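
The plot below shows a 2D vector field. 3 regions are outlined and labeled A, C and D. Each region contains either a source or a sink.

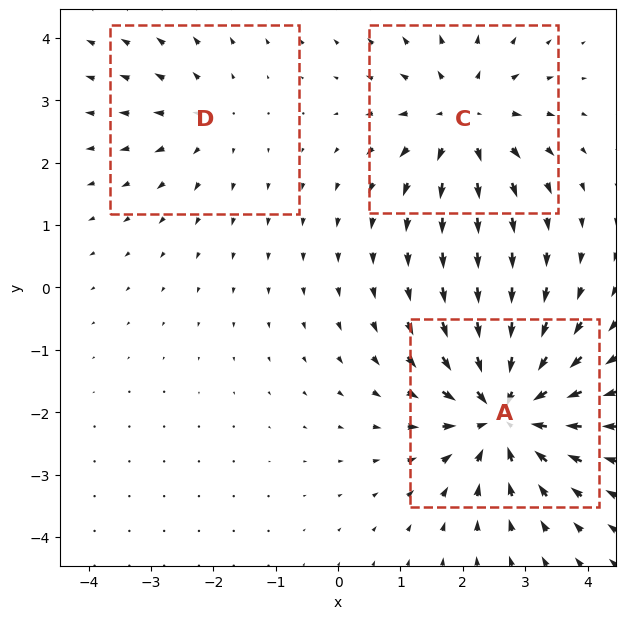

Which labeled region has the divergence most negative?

A

Divergence at each region's feature centre — A: about -5, C: about +4, D: about +2. Region A is most negative.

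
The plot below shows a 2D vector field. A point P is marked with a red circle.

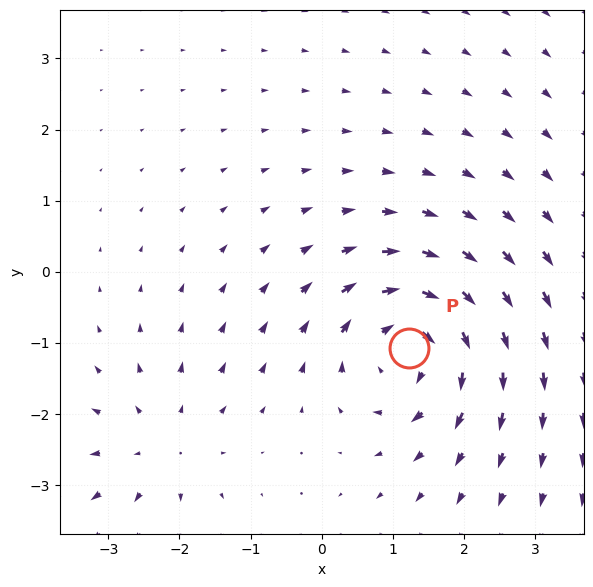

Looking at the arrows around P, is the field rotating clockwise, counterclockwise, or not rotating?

clockwise

Near P at (1.2, -1.1) the arrows circulate clockwise. The curl (z-component) there is about -6; negative curl means clockwise rotation.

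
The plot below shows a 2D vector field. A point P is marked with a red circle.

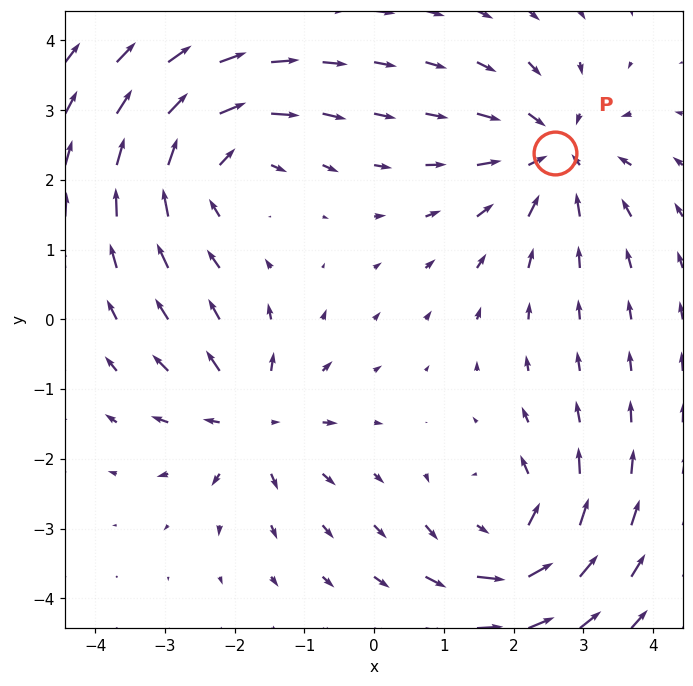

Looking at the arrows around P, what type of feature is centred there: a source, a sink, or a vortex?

At P (2.6, 2.4) the arrows converge inward. Divergence about -4, curl ≈0 — negative divergence with near-zero curl is a sink.

sink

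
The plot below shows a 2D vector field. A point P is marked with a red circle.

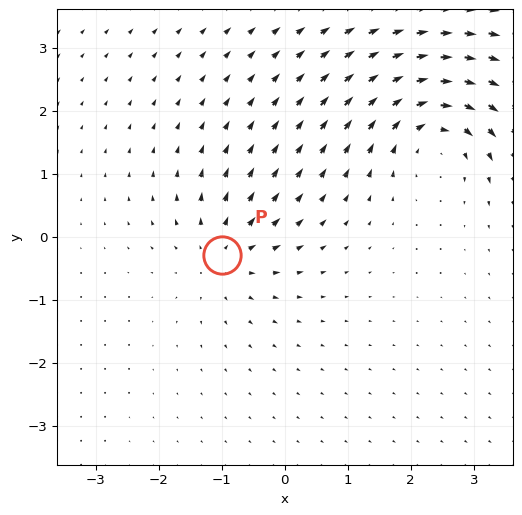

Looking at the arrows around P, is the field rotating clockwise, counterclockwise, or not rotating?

Near P at (-1.0, -0.3) the arrows show no circulation. The curl there is ≈0.

not rotating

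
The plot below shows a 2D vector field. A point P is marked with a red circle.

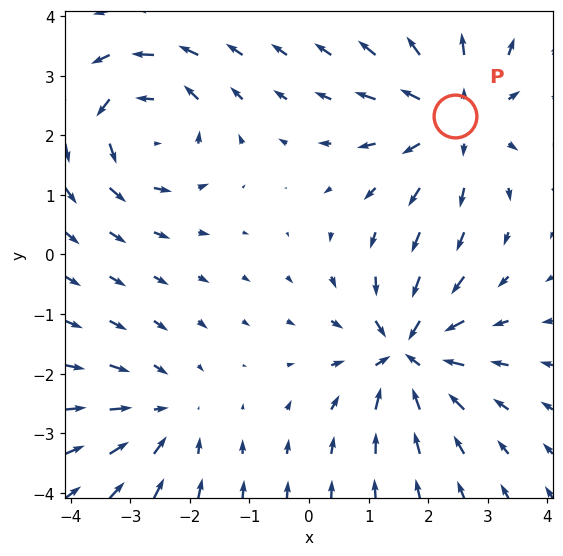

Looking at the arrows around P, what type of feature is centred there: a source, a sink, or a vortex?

At P (2.4, 2.3) the arrows spread outward. Divergence about +4, curl ≈0 — positive divergence with near-zero curl is a source.

source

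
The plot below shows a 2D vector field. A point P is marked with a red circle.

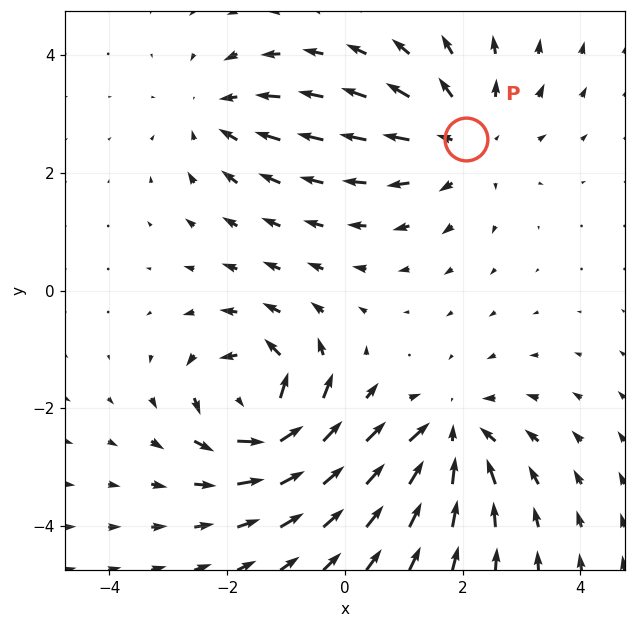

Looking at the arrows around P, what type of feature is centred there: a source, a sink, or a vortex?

source

At P (2.1, 2.6) the arrows spread outward. Divergence about +3, curl ≈0 — positive divergence with near-zero curl is a source.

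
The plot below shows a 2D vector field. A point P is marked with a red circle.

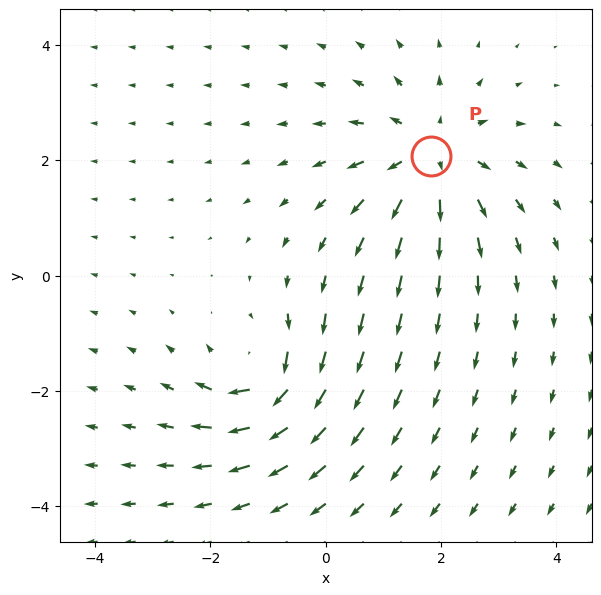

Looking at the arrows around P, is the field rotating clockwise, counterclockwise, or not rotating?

not rotating

Near P at (1.8, 2.1) the arrows show no circulation. The curl there is ≈0.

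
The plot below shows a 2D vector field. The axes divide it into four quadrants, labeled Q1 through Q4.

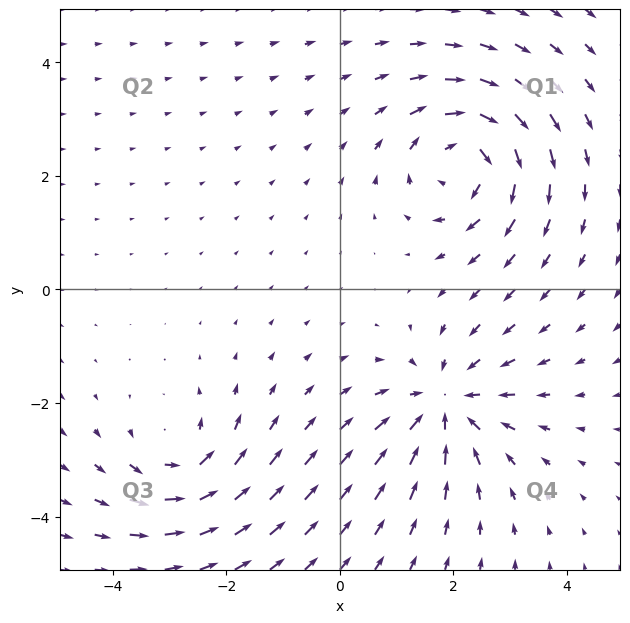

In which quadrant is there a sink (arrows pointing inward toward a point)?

The sink sits at approximately (1.9, -2.0), which lies in quadrant Q4. The divergence there is about -4, negative as expected for a sink.

Q4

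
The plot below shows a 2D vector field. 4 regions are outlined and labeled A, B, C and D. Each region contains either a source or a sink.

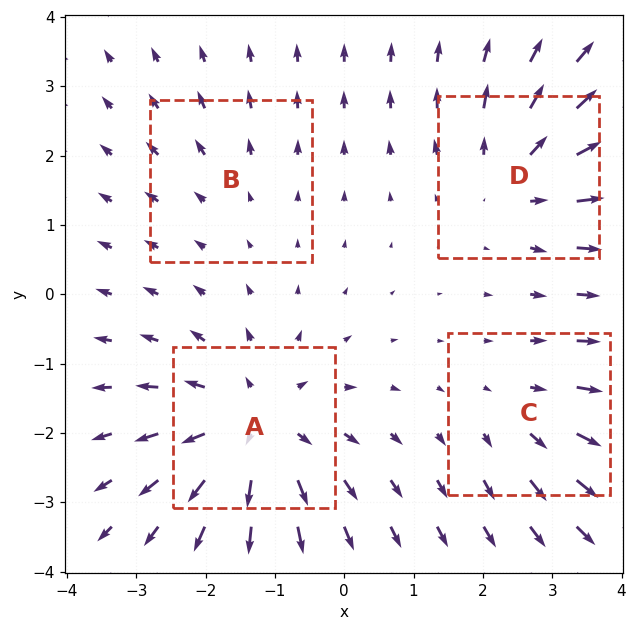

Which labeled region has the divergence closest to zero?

B

Divergence at each region's feature centre — A: about +6, B: about +2, C: about +3, D: about +5. Region B is closest to zero.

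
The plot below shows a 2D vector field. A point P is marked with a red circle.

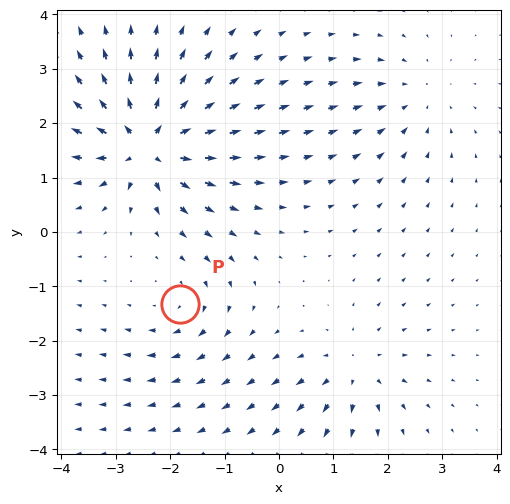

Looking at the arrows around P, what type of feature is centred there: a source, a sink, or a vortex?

vortex

At P (-1.8, -1.3) the arrows circulate clockwise. Divergence ≈0, curl about -3 — near-zero divergence with nonzero curl is a vortex.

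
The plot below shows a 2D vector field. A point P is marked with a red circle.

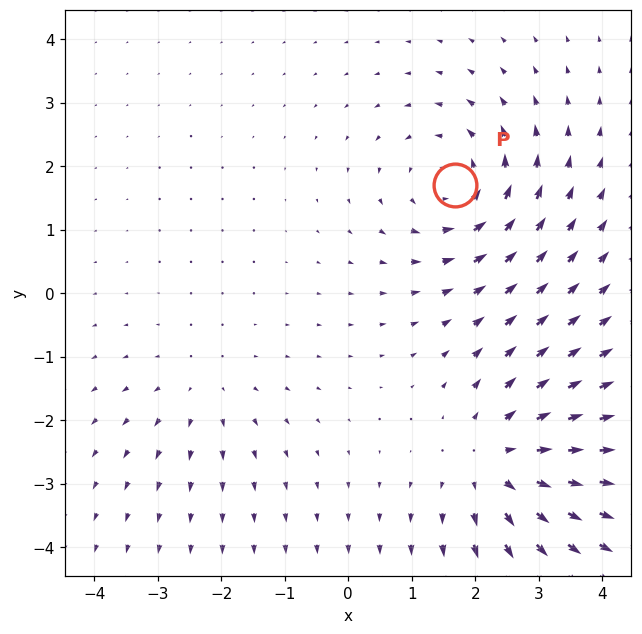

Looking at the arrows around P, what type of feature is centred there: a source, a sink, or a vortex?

At P (1.7, 1.7) the arrows circulate counterclockwise. Divergence ≈0, curl about +4 — near-zero divergence with nonzero curl is a vortex.

vortex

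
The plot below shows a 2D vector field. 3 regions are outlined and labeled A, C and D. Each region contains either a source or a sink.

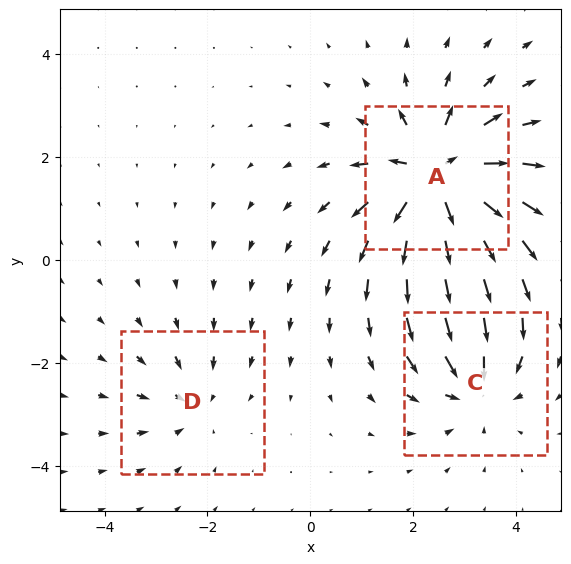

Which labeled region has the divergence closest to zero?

Divergence at each region's feature centre — A: about +6, C: about -4, D: about -2. Region D is closest to zero.

D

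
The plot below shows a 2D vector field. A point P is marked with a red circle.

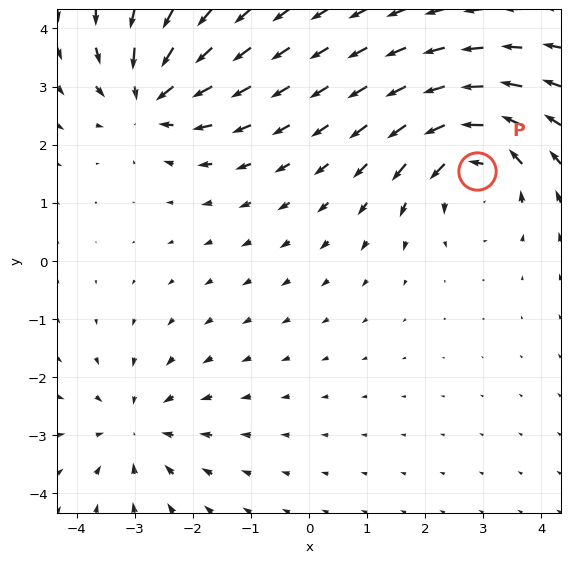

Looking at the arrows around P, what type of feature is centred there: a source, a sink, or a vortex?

At P (2.9, 1.6) the arrows circulate counterclockwise. Divergence ≈0, curl about +6 — near-zero divergence with nonzero curl is a vortex.

vortex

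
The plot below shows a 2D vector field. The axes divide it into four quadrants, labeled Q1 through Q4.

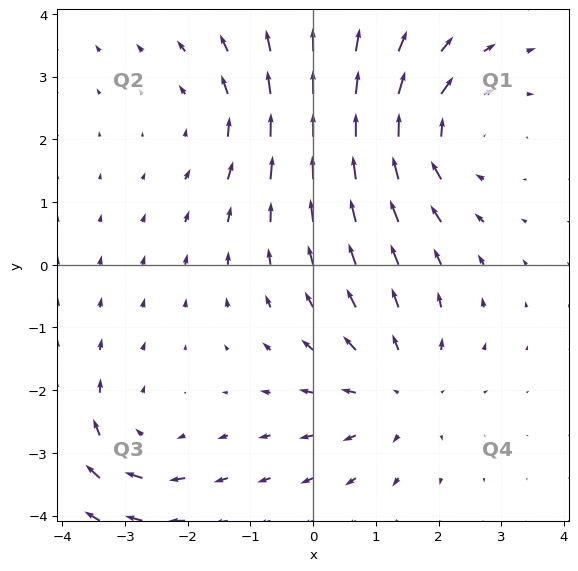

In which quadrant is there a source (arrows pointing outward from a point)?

Q4

The source sits at approximately (1.4, -2.0), which lies in quadrant Q4. The divergence there is about +3, positive as expected for a source.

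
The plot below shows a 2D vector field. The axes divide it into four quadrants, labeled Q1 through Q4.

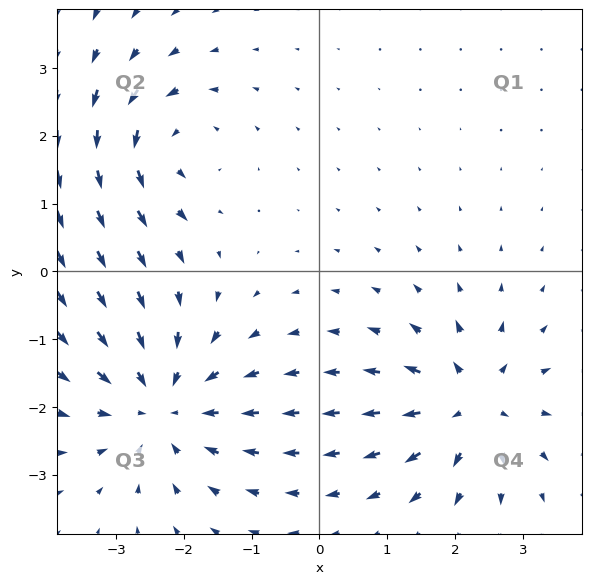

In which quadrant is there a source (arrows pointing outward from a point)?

Q4

The source sits at approximately (2.2, -2.0), which lies in quadrant Q4. The divergence there is about +5, positive as expected for a source.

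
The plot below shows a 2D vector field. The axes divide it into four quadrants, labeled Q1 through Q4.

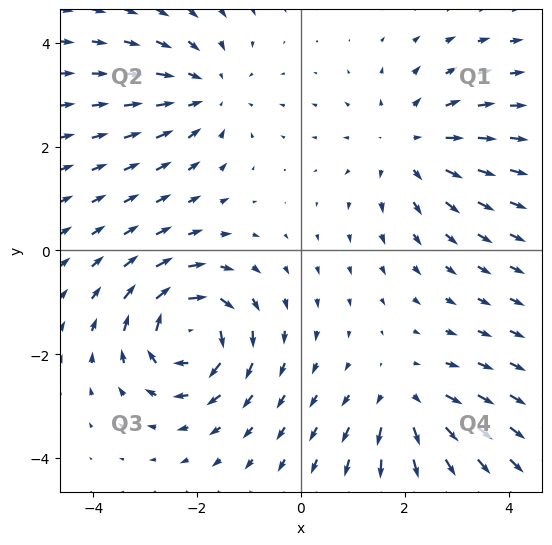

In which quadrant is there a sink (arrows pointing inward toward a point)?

The sink sits at approximately (-1.8, 3.0), which lies in quadrant Q2. The divergence there is about -3, negative as expected for a sink.

Q2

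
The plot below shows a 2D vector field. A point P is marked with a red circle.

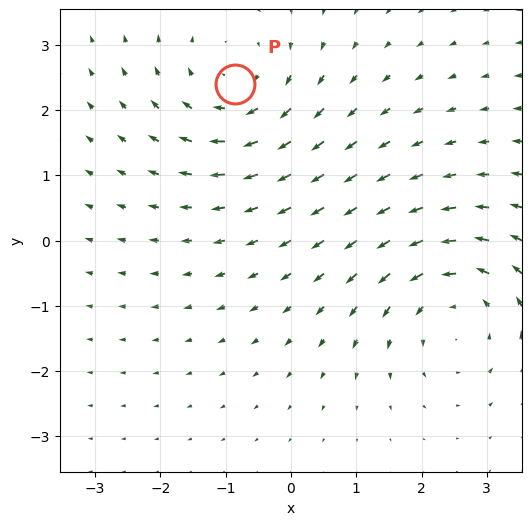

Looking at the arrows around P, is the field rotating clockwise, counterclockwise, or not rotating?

Near P at (-0.9, 2.4) the arrows circulate clockwise. The curl (z-component) there is about -2; negative curl means clockwise rotation.

clockwise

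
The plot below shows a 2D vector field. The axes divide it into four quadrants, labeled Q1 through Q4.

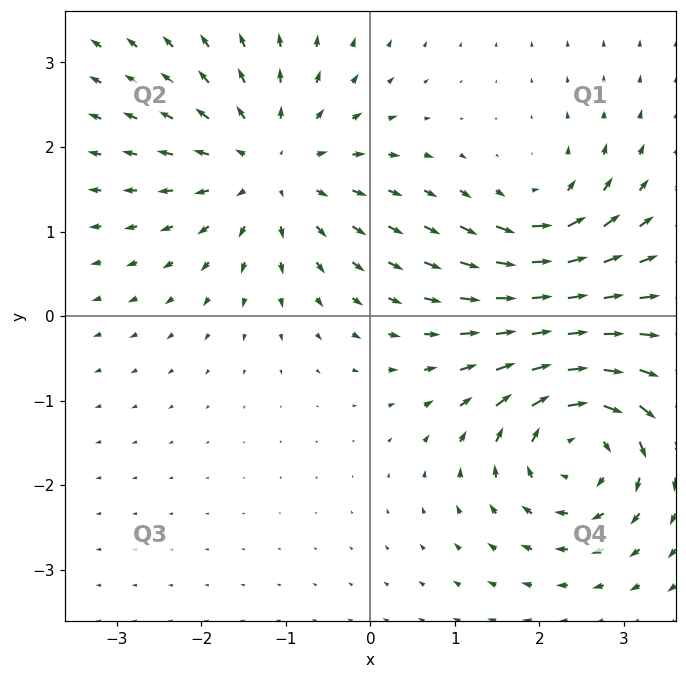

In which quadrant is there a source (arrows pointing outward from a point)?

Q2

The source sits at approximately (-1.2, 1.8), which lies in quadrant Q2. The divergence there is about +4, positive as expected for a source.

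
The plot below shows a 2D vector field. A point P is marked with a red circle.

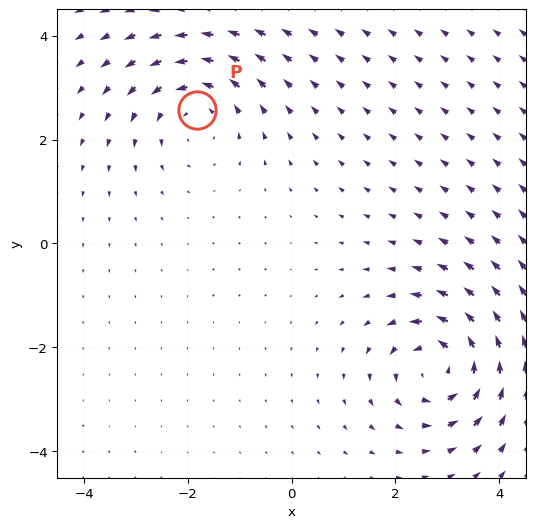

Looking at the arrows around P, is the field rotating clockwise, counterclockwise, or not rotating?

Near P at (-1.8, 2.6) the arrows circulate counterclockwise. The curl (z-component) there is about +3; positive curl means counterclockwise rotation.

counterclockwise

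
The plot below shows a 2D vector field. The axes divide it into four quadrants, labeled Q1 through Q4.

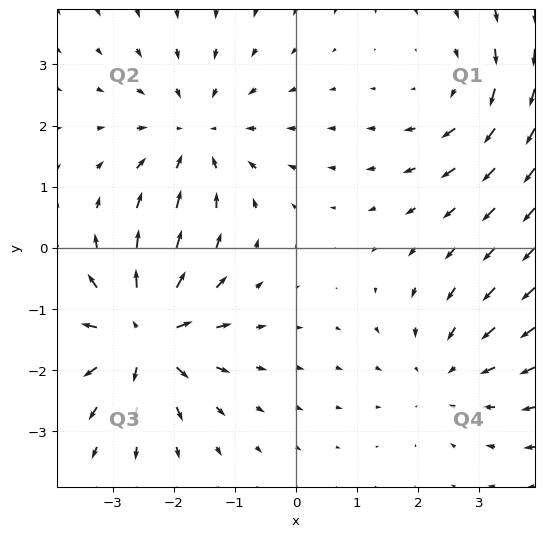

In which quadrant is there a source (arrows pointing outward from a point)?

Q3

The source sits at approximately (-2.5, -1.4), which lies in quadrant Q3. The divergence there is about +7, positive as expected for a source.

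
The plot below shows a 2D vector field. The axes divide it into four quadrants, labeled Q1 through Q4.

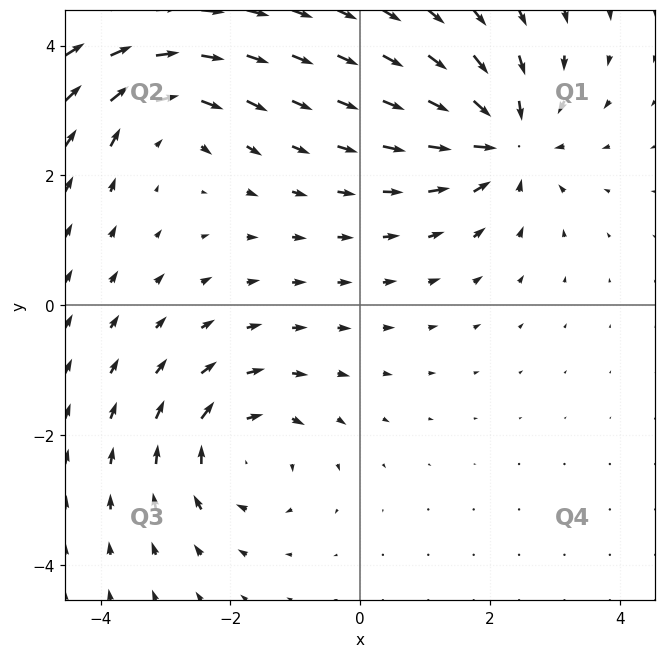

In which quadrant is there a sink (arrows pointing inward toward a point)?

Q1

The sink sits at approximately (2.2, 2.5), which lies in quadrant Q1. The divergence there is about -5, negative as expected for a sink.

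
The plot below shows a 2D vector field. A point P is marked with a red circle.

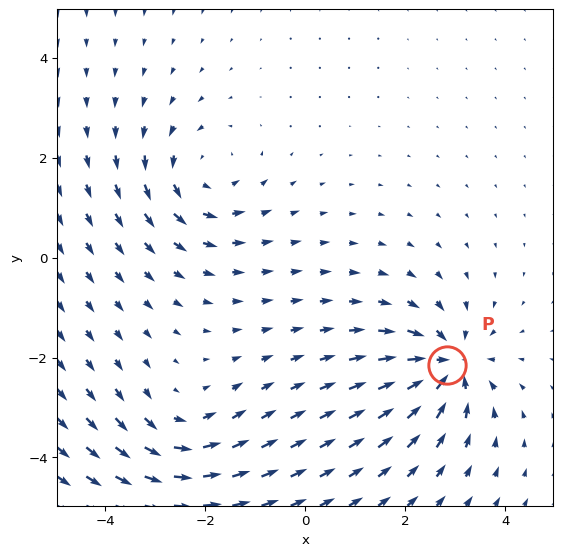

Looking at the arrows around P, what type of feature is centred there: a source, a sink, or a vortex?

At P (2.8, -2.1) the arrows converge inward. Divergence about -6, curl ≈0 — negative divergence with near-zero curl is a sink.

sink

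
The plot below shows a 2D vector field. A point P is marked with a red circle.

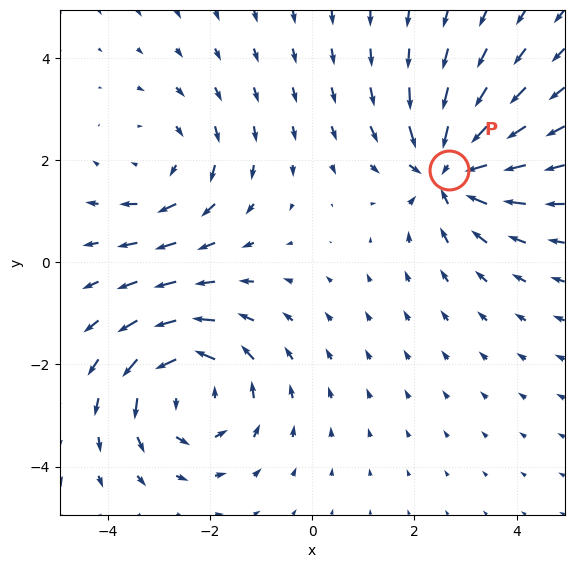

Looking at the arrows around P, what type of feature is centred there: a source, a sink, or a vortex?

At P (2.7, 1.8) the arrows converge inward. Divergence about -5, curl ≈0 — negative divergence with near-zero curl is a sink.

sink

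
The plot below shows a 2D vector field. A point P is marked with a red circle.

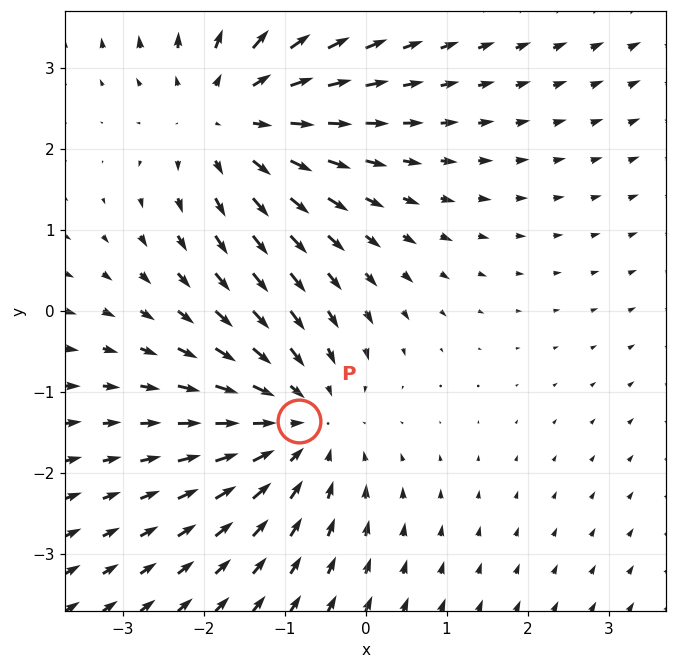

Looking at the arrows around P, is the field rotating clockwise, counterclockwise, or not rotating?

not rotating

Near P at (-0.8, -1.4) the arrows show no circulation. The curl there is ≈0.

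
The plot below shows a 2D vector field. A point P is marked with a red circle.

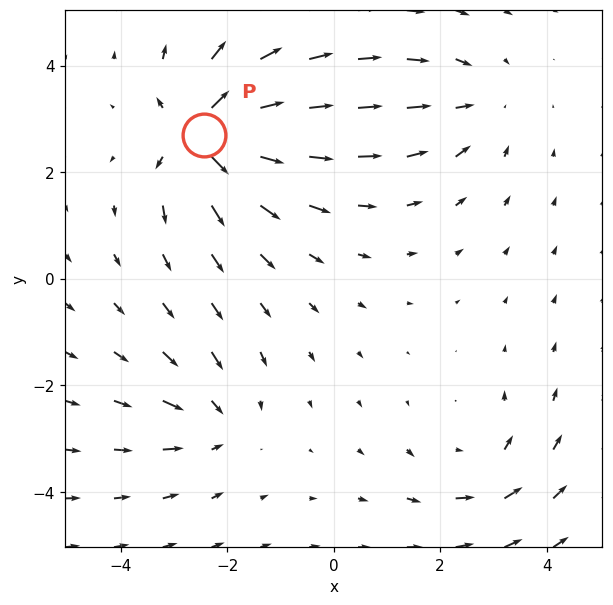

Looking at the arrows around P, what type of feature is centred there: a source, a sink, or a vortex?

source

At P (-2.4, 2.7) the arrows spread outward. Divergence about +6, curl ≈0 — positive divergence with near-zero curl is a source.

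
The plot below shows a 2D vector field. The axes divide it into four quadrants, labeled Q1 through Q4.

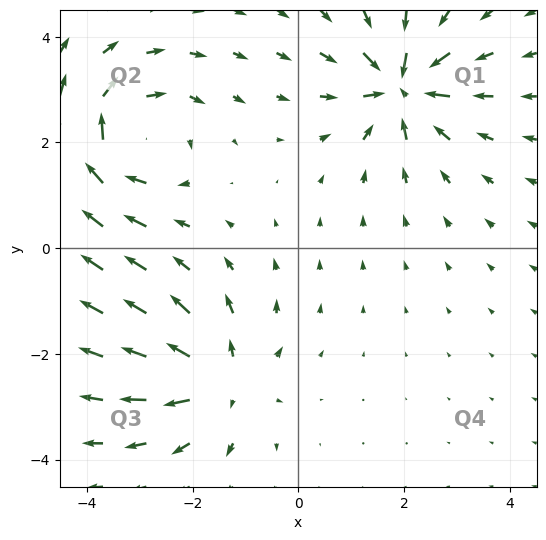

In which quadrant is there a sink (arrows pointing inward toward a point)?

Q1

The sink sits at approximately (2.0, 3.1), which lies in quadrant Q1. The divergence there is about -7, negative as expected for a sink.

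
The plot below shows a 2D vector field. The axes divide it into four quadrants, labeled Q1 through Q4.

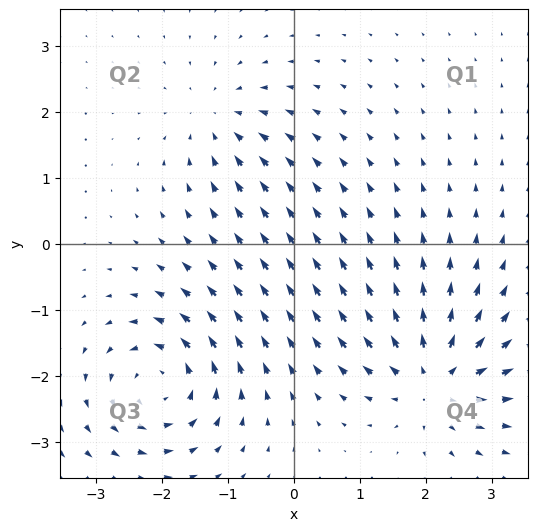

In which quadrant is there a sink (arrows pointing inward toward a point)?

The sink sits at approximately (-1.1, 1.9), which lies in quadrant Q2. The divergence there is about -4, negative as expected for a sink.

Q2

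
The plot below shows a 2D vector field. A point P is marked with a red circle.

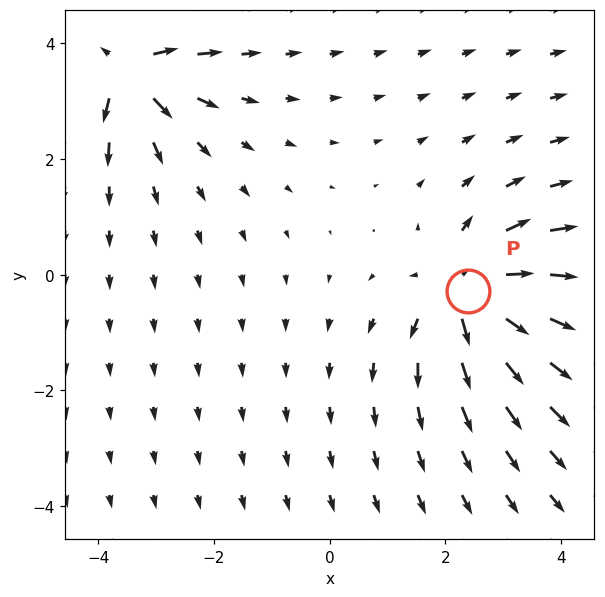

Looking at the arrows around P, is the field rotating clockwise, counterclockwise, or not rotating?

Near P at (2.4, -0.3) the arrows show no circulation. The curl there is ≈0.

not rotating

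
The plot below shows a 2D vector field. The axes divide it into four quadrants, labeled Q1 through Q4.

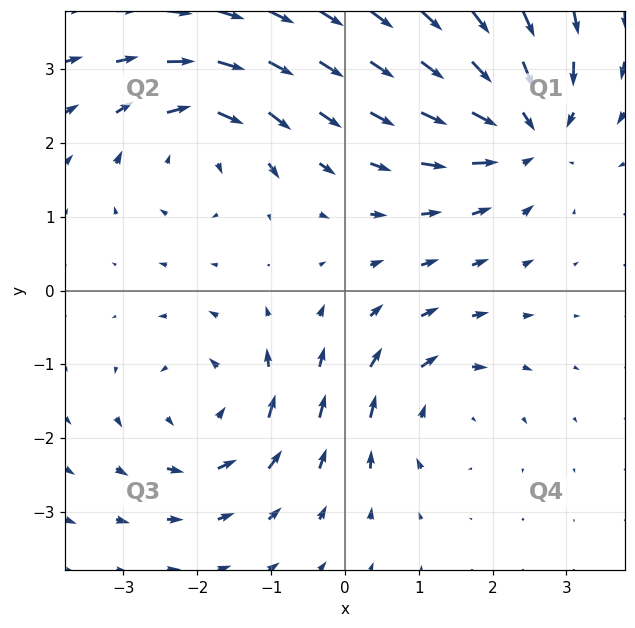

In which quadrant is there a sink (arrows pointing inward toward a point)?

The sink sits at approximately (2.4, 2.2), which lies in quadrant Q1. The divergence there is about -5, negative as expected for a sink.

Q1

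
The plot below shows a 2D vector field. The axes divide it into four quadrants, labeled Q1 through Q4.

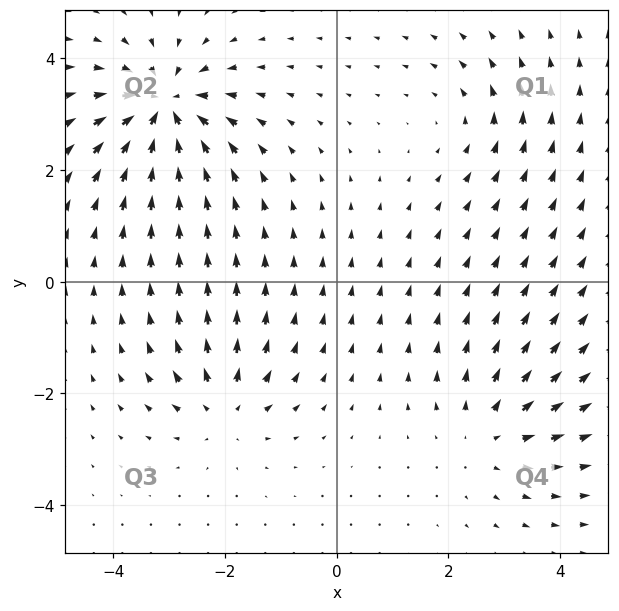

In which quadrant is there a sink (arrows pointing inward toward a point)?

Q2

The sink sits at approximately (-3.1, 3.1), which lies in quadrant Q2. The divergence there is about -7, negative as expected for a sink.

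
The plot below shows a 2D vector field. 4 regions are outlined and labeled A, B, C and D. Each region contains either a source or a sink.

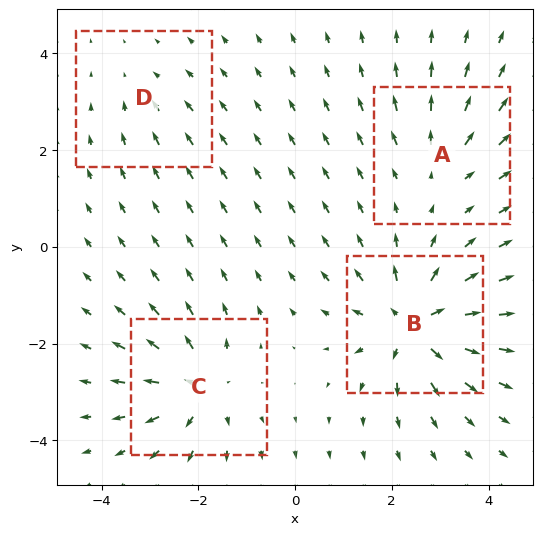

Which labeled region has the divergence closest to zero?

Divergence at each region's feature centre — A: about +3, B: about +7, C: about +5, D: about -2. Region D is closest to zero.

D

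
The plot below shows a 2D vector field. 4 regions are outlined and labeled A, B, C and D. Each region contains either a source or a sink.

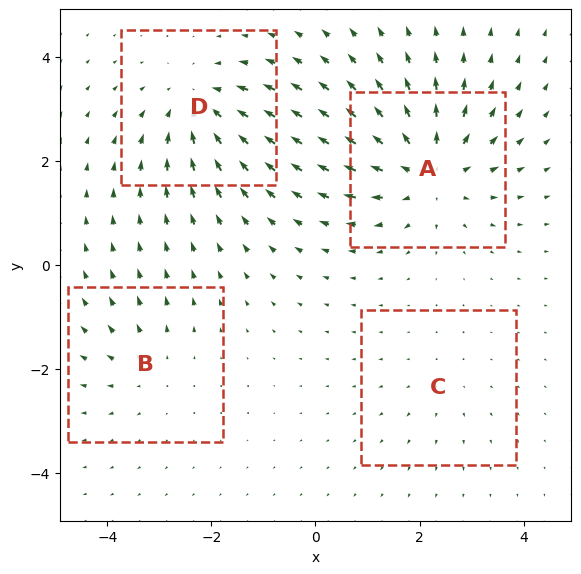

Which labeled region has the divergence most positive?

Divergence at each region's feature centre — A: about +6, B: about +3, C: about +2, D: about -5. Region A is most positive.

A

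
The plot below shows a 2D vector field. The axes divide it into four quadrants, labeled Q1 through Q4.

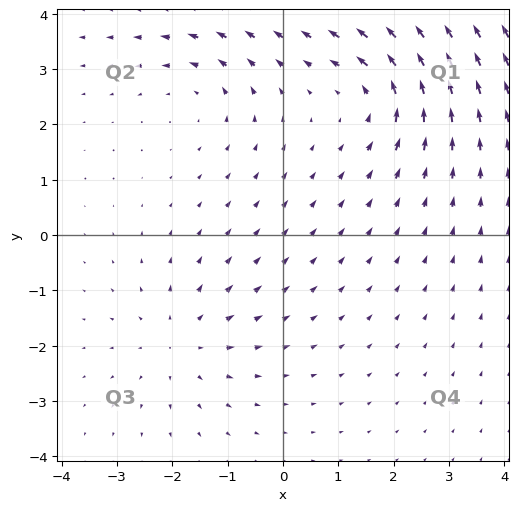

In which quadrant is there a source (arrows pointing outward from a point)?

Q3

The source sits at approximately (-1.8, -1.9), which lies in quadrant Q3. The divergence there is about +3, positive as expected for a source.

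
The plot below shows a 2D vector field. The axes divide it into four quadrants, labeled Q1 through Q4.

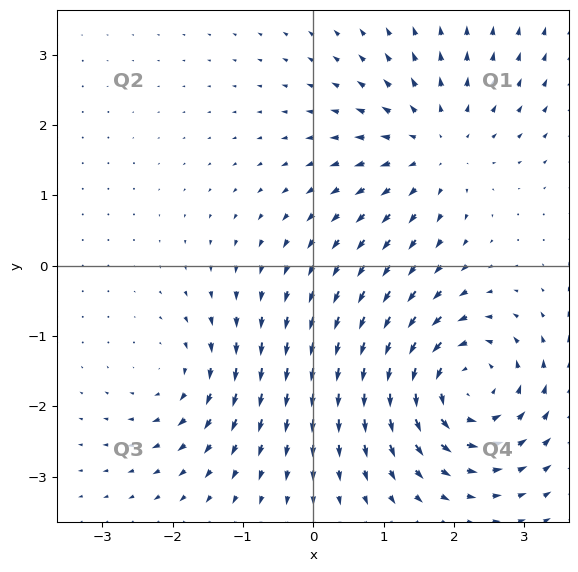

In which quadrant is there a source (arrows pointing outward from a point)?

The source sits at approximately (1.7, 1.7), which lies in quadrant Q1. The divergence there is about +4, positive as expected for a source.

Q1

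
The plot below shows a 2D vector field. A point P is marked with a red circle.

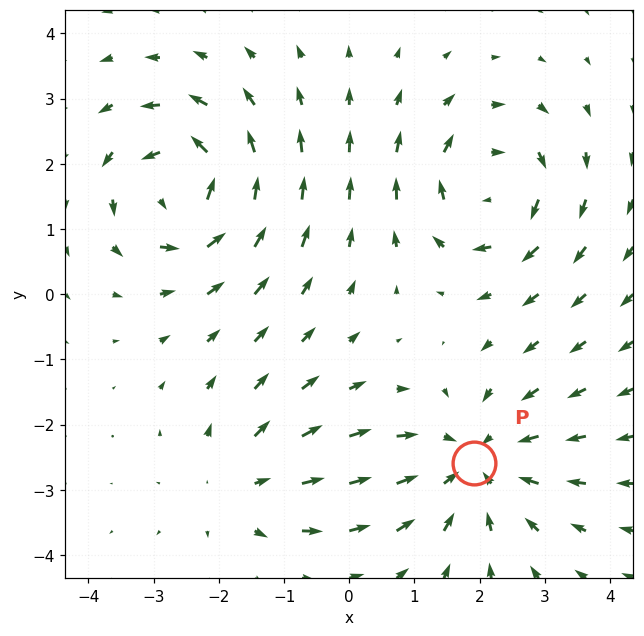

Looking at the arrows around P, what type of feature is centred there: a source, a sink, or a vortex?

sink

At P (1.9, -2.6) the arrows converge inward. Divergence about -4, curl ≈0 — negative divergence with near-zero curl is a sink.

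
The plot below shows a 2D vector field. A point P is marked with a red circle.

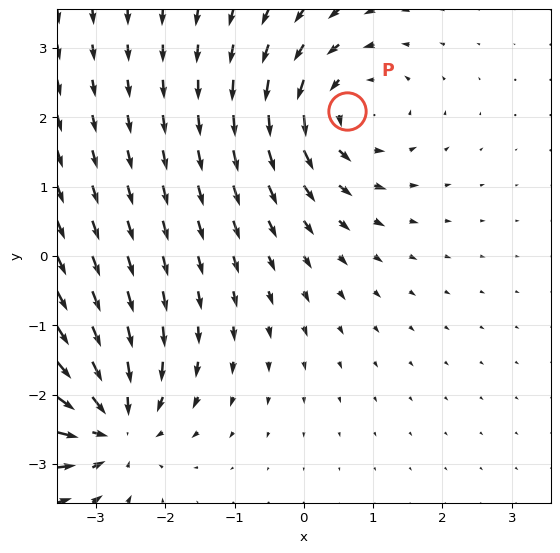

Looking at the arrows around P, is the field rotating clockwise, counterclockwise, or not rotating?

Near P at (0.6, 2.1) the arrows circulate counterclockwise. The curl (z-component) there is about +4; positive curl means counterclockwise rotation.

counterclockwise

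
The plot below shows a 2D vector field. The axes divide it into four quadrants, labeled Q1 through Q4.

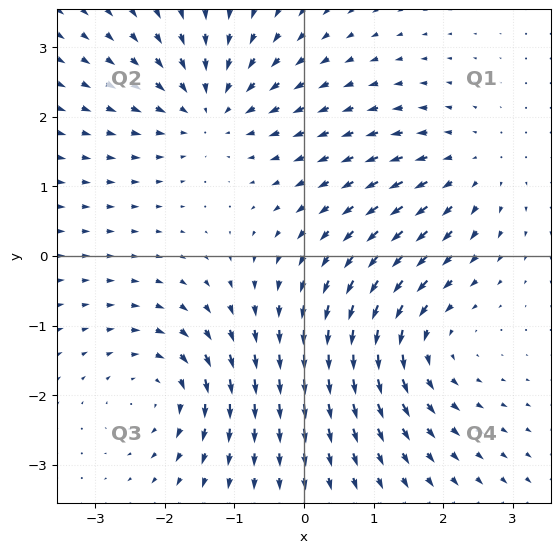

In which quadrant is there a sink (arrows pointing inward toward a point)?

The sink sits at approximately (-1.4, 2.1), which lies in quadrant Q2. The divergence there is about -5, negative as expected for a sink.

Q2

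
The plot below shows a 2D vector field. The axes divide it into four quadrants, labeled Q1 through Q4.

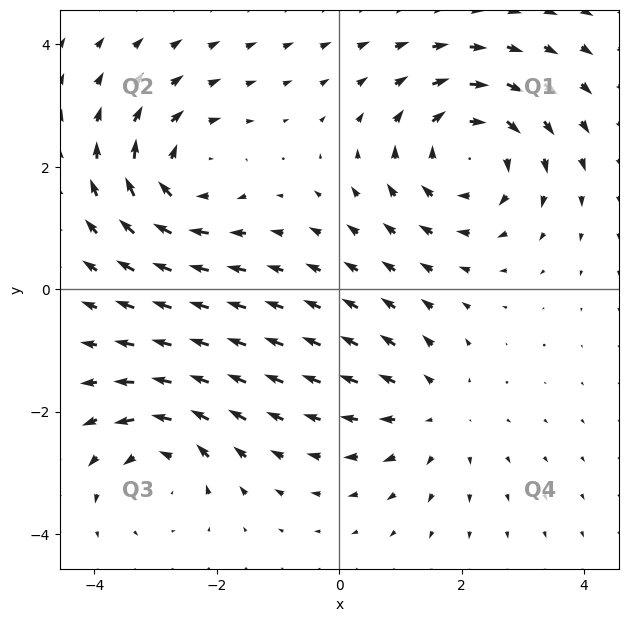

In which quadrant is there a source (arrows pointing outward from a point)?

Q4

The source sits at approximately (1.6, -2.0), which lies in quadrant Q4. The divergence there is about +2, positive as expected for a source.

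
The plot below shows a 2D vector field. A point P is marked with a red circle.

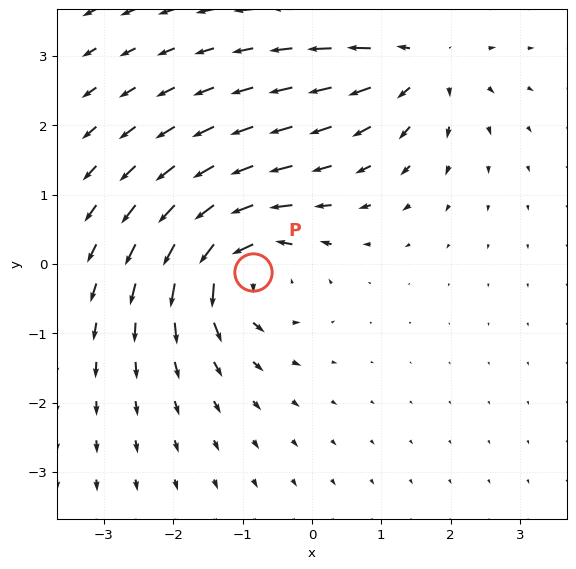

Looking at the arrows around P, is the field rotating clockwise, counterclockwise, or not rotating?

counterclockwise

Near P at (-0.9, -0.1) the arrows circulate counterclockwise. The curl (z-component) there is about +6; positive curl means counterclockwise rotation.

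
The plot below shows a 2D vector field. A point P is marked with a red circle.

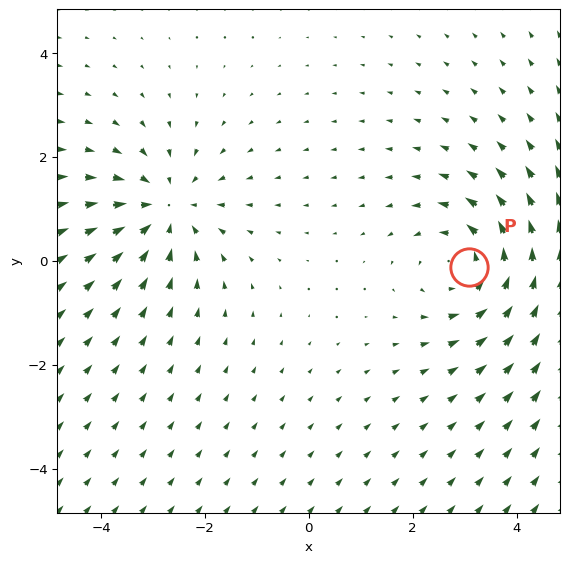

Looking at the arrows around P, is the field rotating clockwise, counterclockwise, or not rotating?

Near P at (3.1, -0.1) the arrows circulate counterclockwise. The curl (z-component) there is about +3; positive curl means counterclockwise rotation.

counterclockwise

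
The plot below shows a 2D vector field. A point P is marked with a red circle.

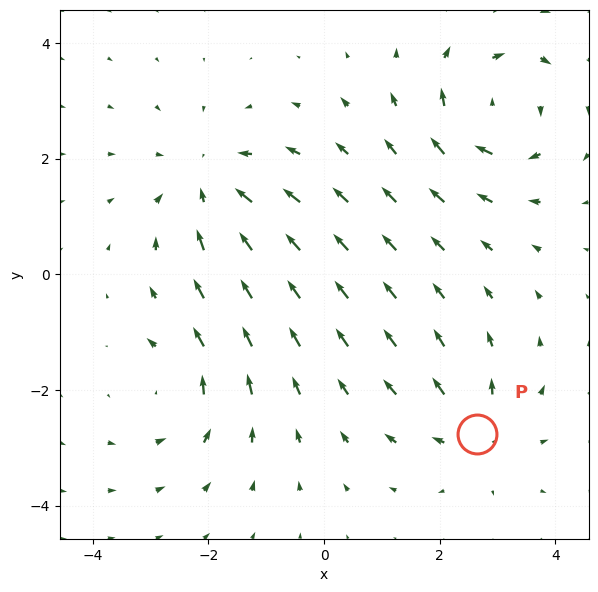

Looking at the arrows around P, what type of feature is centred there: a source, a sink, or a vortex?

At P (2.7, -2.8) the arrows spread outward. Divergence about +4, curl ≈0 — positive divergence with near-zero curl is a source.

source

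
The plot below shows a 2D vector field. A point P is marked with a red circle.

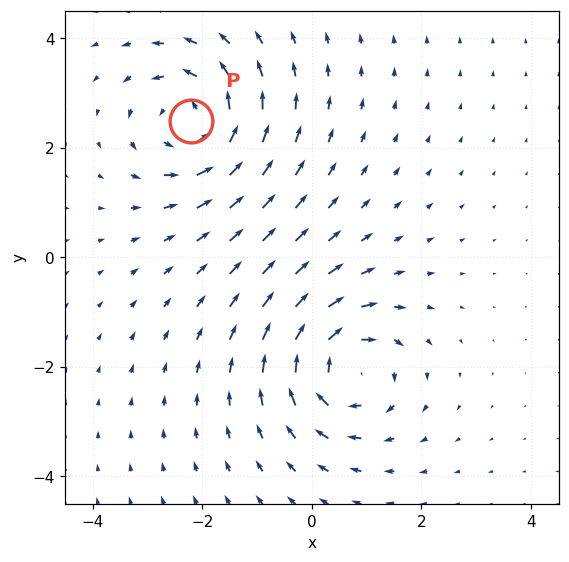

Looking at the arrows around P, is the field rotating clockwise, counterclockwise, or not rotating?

counterclockwise

Near P at (-2.2, 2.5) the arrows circulate counterclockwise. The curl (z-component) there is about +5; positive curl means counterclockwise rotation.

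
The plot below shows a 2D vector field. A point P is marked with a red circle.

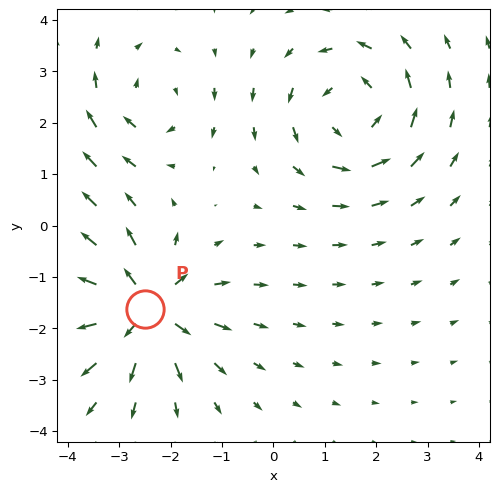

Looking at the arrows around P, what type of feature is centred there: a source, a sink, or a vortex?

At P (-2.5, -1.6) the arrows spread outward. Divergence about +6, curl ≈0 — positive divergence with near-zero curl is a source.

source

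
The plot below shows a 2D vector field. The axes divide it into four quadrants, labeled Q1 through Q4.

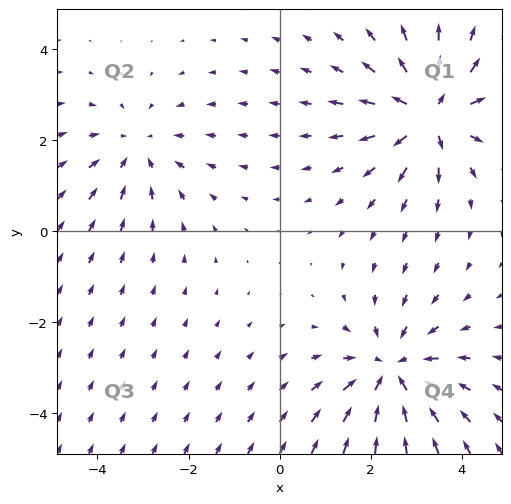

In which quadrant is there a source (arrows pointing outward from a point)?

The source sits at approximately (3.3, 2.6), which lies in quadrant Q1. The divergence there is about +5, positive as expected for a source.

Q1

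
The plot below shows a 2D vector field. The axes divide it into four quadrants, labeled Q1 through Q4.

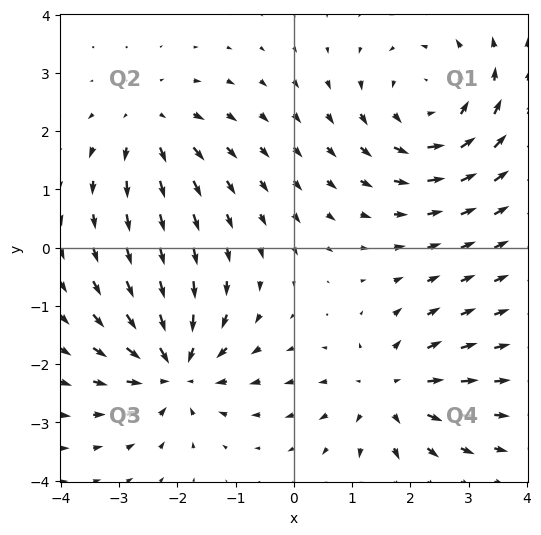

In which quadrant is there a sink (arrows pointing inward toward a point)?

The sink sits at approximately (-2.0, -2.1), which lies in quadrant Q3. The divergence there is about -5, negative as expected for a sink.

Q3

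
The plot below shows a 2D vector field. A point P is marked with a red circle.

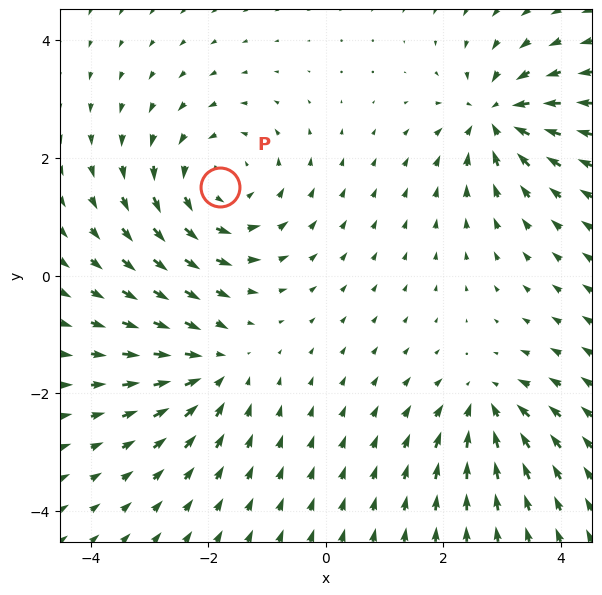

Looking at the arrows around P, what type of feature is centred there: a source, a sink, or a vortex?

At P (-1.8, 1.5) the arrows circulate counterclockwise. Divergence ≈0, curl about +4 — near-zero divergence with nonzero curl is a vortex.

vortex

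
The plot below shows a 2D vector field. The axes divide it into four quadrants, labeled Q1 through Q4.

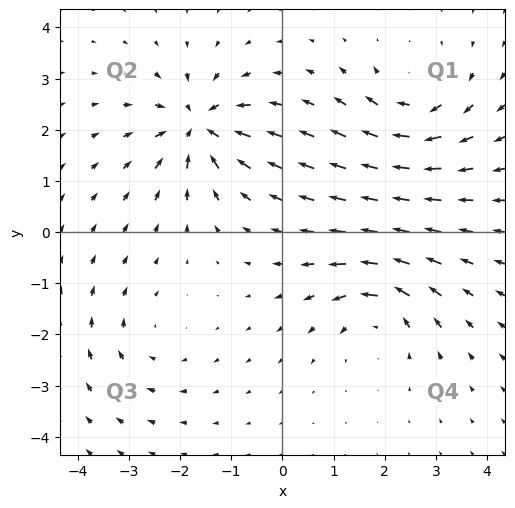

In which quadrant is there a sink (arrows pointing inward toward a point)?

The sink sits at approximately (-1.6, 2.1), which lies in quadrant Q2. The divergence there is about -7, negative as expected for a sink.

Q2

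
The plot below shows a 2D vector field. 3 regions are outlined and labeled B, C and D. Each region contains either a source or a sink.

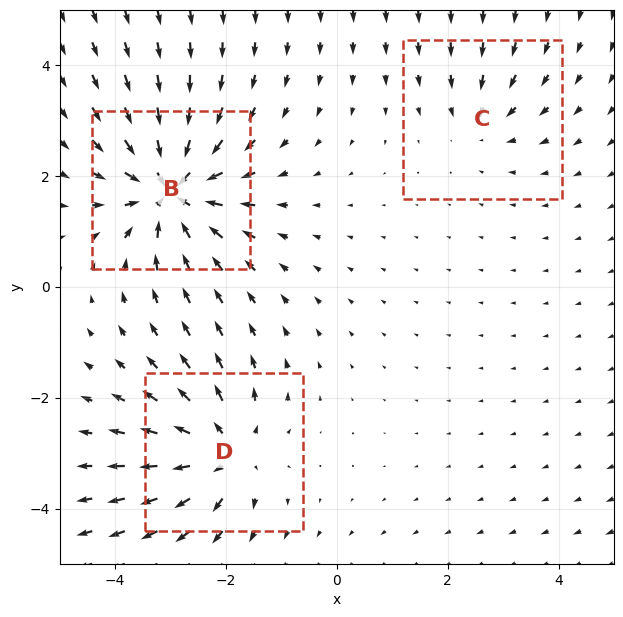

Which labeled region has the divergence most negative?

B

Divergence at each region's feature centre — B: about -6, C: about -2, D: about +4. Region B is most negative.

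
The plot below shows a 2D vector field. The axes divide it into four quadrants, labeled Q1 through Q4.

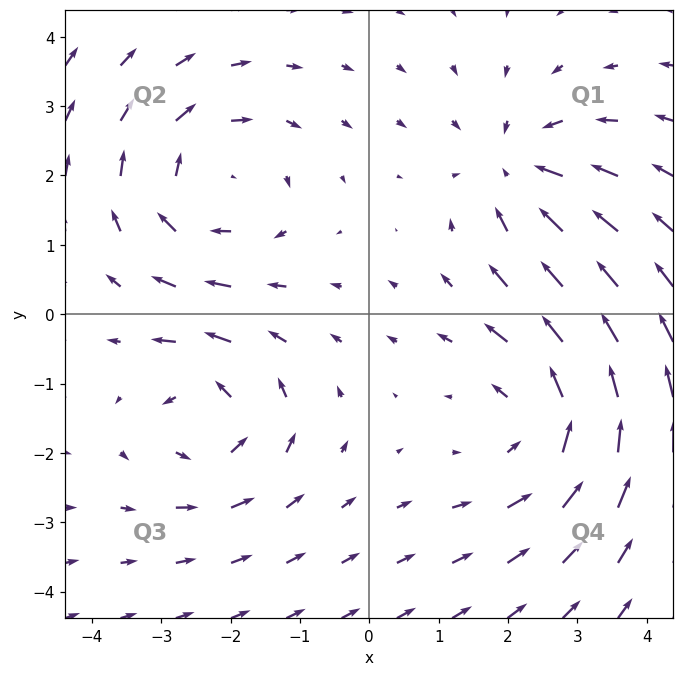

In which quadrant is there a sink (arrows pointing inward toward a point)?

Q1

The sink sits at approximately (2.2, 2.1), which lies in quadrant Q1. The divergence there is about -3, negative as expected for a sink.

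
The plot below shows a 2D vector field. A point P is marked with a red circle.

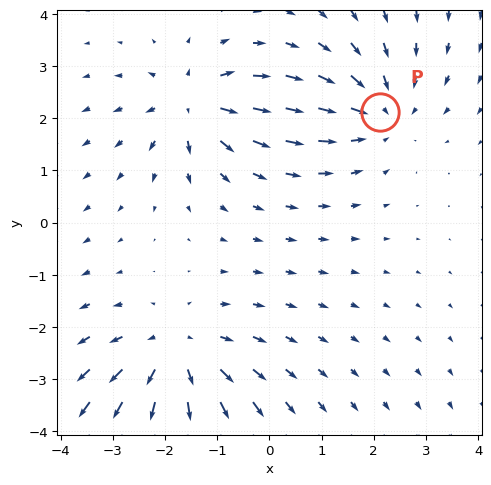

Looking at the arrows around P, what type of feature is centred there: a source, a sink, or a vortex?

sink

At P (2.1, 2.1) the arrows converge inward. Divergence about -3, curl ≈0 — negative divergence with near-zero curl is a sink.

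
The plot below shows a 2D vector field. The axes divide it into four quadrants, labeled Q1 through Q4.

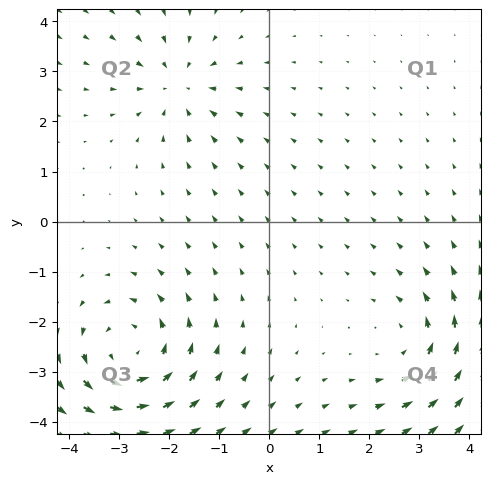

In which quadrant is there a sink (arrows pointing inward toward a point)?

Q2

The sink sits at approximately (-1.8, 2.7), which lies in quadrant Q2. The divergence there is about -3, negative as expected for a sink.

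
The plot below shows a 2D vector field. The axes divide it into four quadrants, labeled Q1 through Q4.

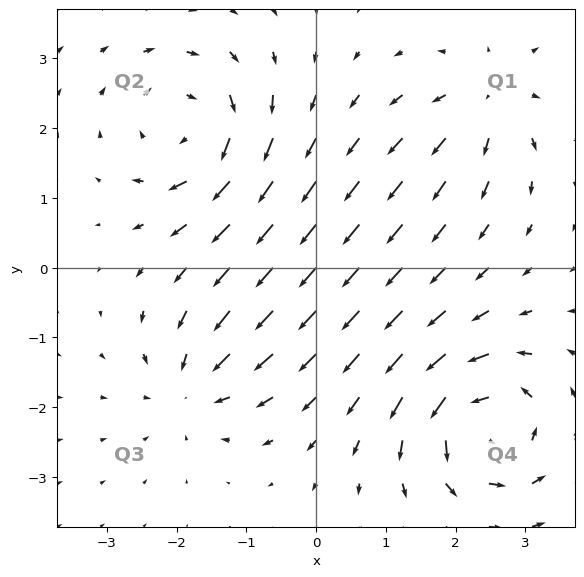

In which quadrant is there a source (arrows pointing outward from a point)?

Q1

The source sits at approximately (2.5, 2.4), which lies in quadrant Q1. The divergence there is about +4, positive as expected for a source.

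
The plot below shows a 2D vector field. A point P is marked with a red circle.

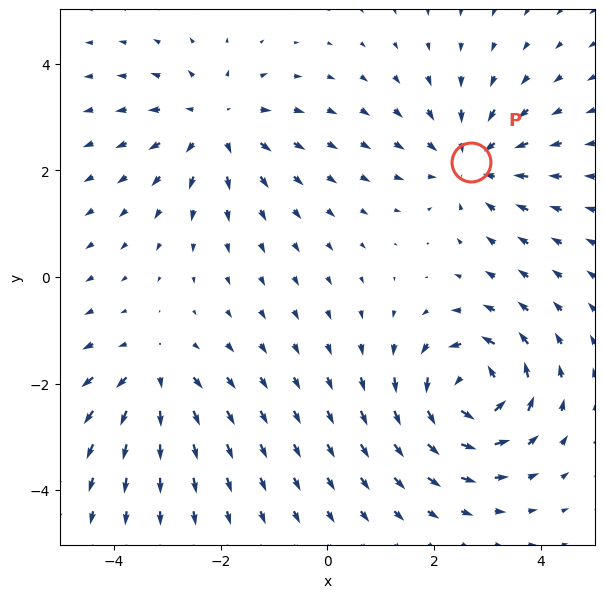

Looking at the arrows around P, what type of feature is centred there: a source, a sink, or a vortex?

sink

At P (2.7, 2.2) the arrows converge inward. Divergence about -4, curl ≈0 — negative divergence with near-zero curl is a sink.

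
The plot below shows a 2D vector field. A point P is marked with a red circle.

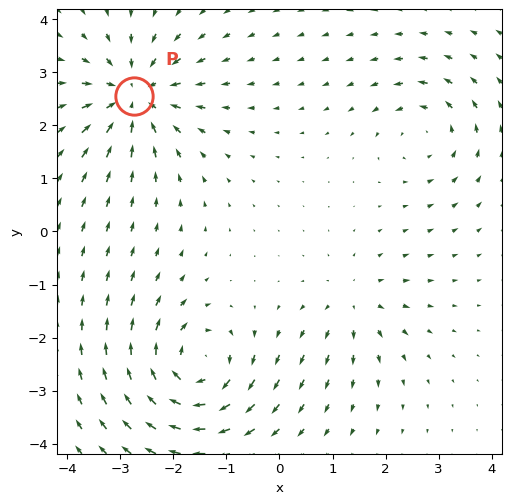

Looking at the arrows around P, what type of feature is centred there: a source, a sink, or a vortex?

At P (-2.7, 2.6) the arrows converge inward. Divergence about -6, curl ≈0 — negative divergence with near-zero curl is a sink.

sink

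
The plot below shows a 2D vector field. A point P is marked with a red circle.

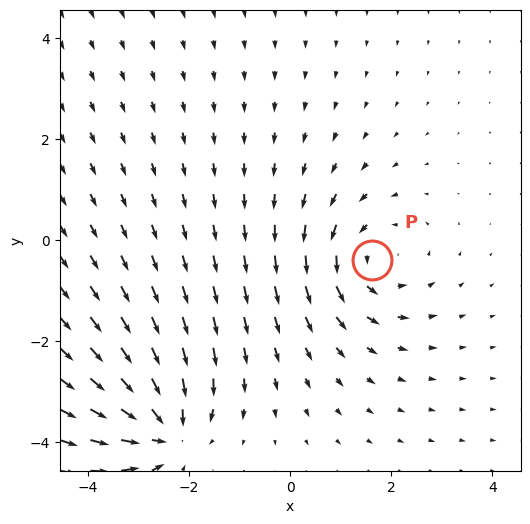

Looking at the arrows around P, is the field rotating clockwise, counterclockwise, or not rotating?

Near P at (1.6, -0.4) the arrows circulate counterclockwise. The curl (z-component) there is about +3; positive curl means counterclockwise rotation.

counterclockwise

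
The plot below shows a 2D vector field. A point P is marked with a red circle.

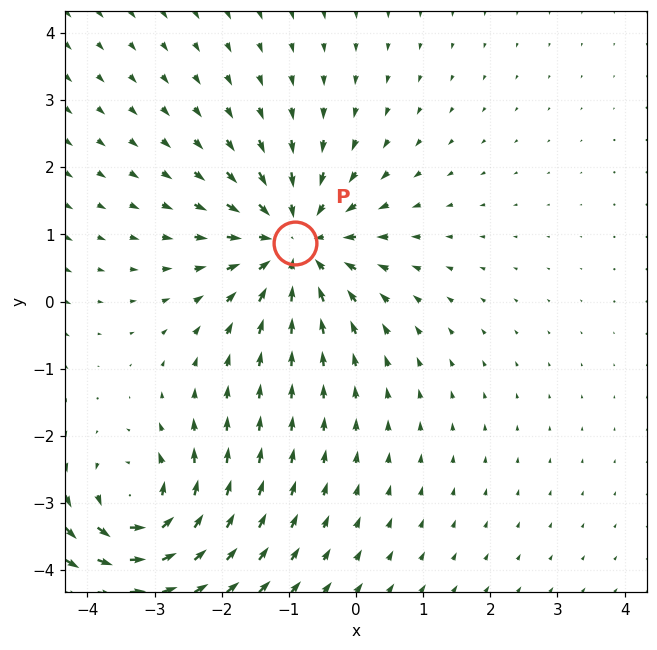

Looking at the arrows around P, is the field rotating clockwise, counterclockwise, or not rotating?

not rotating

Near P at (-0.9, 0.9) the arrows show no circulation. The curl there is ≈0.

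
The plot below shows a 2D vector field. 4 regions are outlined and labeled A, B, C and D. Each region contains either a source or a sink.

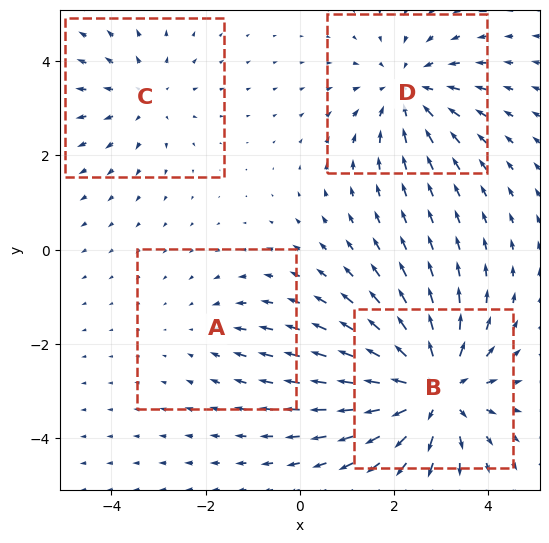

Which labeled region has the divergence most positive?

Divergence at each region's feature centre — A: about -2, B: about +6, C: about +3, D: about -4. Region B is most positive.

B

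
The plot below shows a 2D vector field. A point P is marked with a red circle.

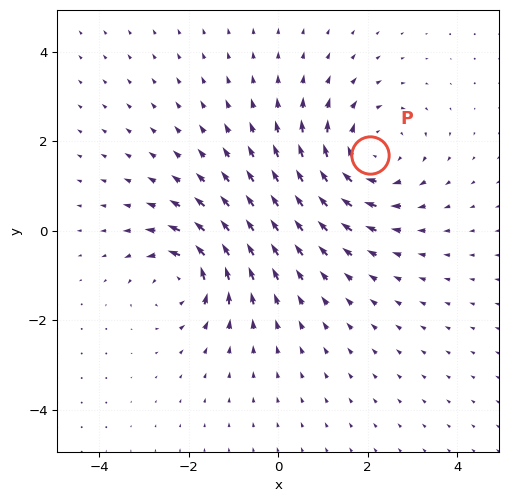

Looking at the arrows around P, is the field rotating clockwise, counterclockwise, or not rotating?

Near P at (2.0, 1.7) the arrows circulate clockwise. The curl (z-component) there is about -3; negative curl means clockwise rotation.

clockwise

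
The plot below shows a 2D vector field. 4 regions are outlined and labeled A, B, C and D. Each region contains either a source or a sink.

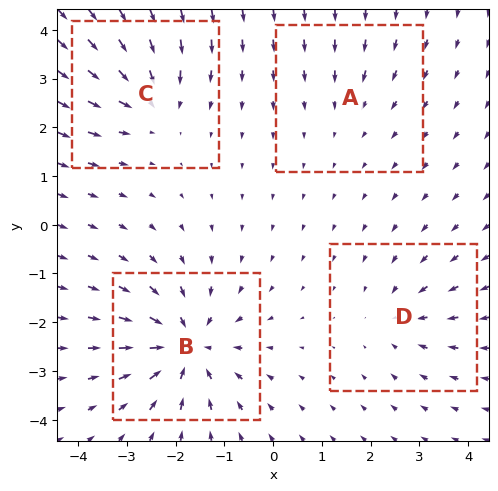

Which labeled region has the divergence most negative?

Divergence at each region's feature centre — A: about -2, B: about -7, C: about -5, D: about -3. Region B is most negative.

B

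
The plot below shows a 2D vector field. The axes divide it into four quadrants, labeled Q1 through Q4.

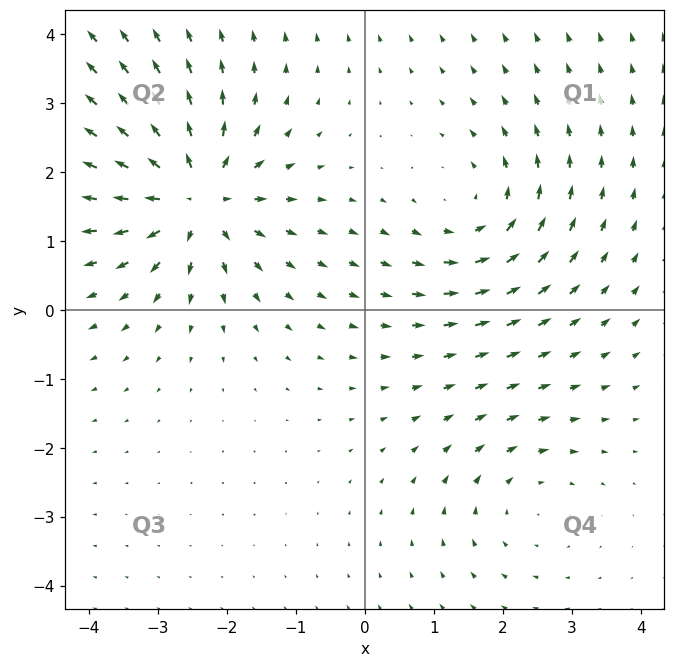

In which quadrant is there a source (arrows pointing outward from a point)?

Q2

The source sits at approximately (-2.5, 1.6), which lies in quadrant Q2. The divergence there is about +6, positive as expected for a source.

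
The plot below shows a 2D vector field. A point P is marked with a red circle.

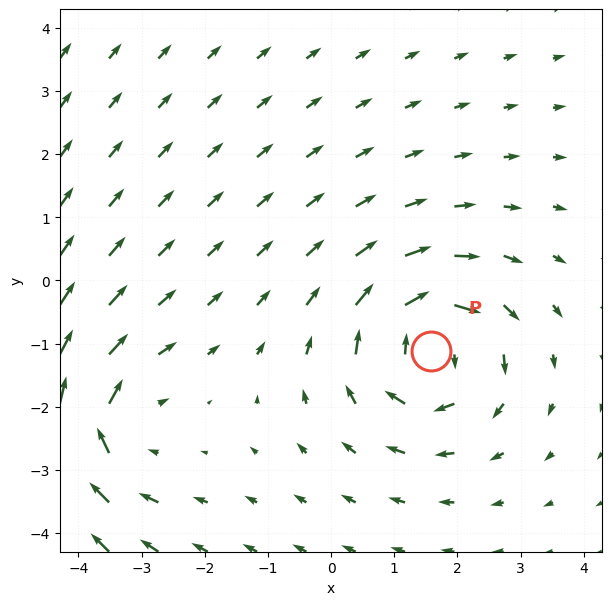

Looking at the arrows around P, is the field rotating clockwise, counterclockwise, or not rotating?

Near P at (1.6, -1.1) the arrows circulate clockwise. The curl (z-component) there is about -4; negative curl means clockwise rotation.

clockwise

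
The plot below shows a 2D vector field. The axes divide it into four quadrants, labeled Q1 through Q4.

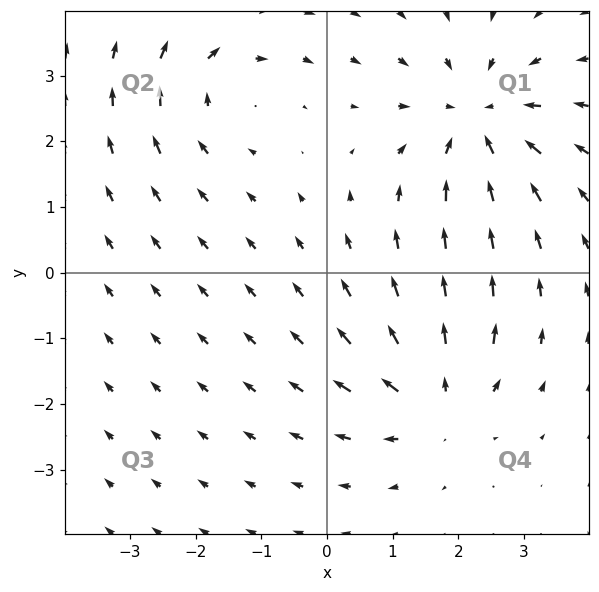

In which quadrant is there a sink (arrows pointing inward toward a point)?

The sink sits at approximately (2.3, 2.3), which lies in quadrant Q1. The divergence there is about -4, negative as expected for a sink.

Q1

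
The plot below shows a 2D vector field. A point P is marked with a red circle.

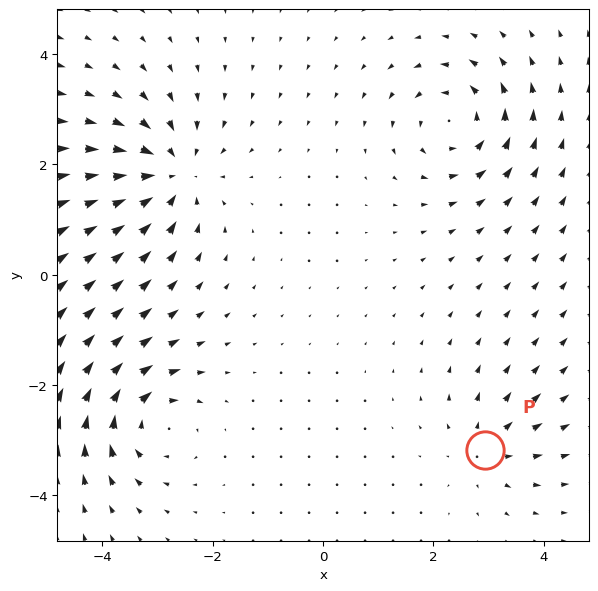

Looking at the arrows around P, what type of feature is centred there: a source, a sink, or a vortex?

source

At P (2.9, -3.2) the arrows spread outward. Divergence about +4, curl ≈0 — positive divergence with near-zero curl is a source.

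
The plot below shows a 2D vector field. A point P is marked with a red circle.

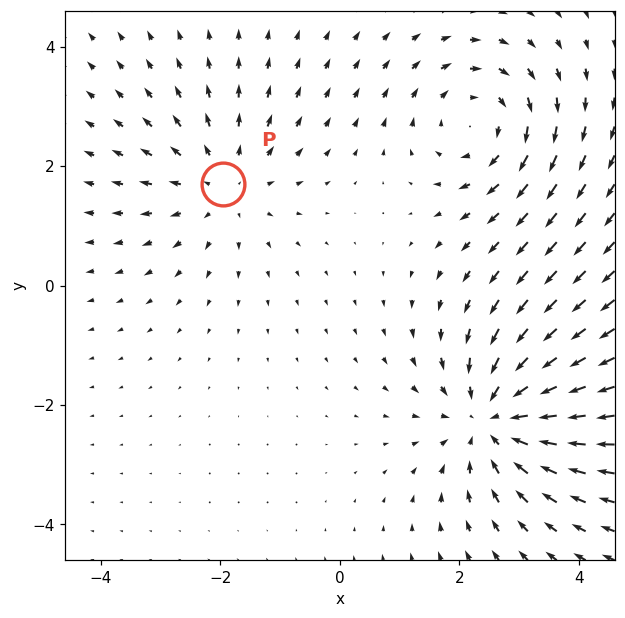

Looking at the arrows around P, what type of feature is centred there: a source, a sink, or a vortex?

At P (-2.0, 1.7) the arrows spread outward. Divergence about +3, curl ≈0 — positive divergence with near-zero curl is a source.

source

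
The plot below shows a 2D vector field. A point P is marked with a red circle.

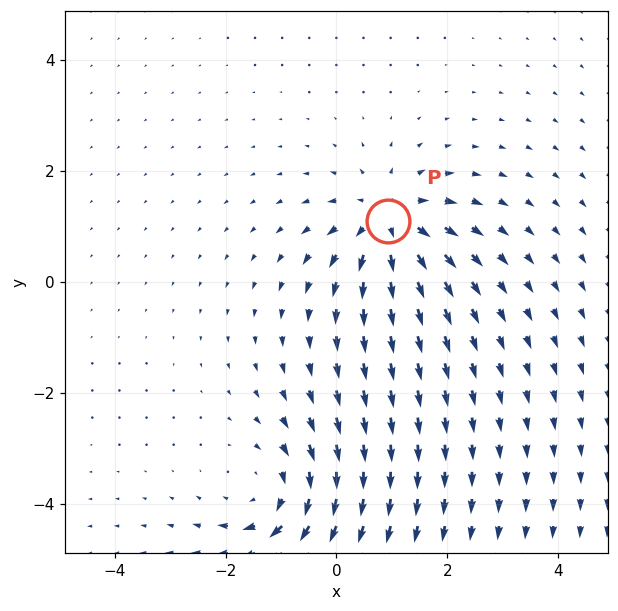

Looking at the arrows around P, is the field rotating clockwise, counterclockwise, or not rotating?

Near P at (0.9, 1.1) the arrows show no circulation. The curl there is ≈0.

not rotating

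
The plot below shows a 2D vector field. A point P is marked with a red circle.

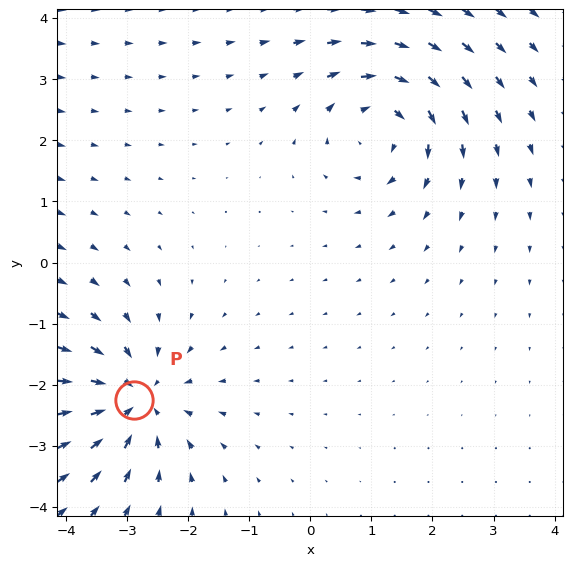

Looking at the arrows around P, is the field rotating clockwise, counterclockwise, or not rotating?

not rotating

Near P at (-2.9, -2.3) the arrows show no circulation. The curl there is ≈0.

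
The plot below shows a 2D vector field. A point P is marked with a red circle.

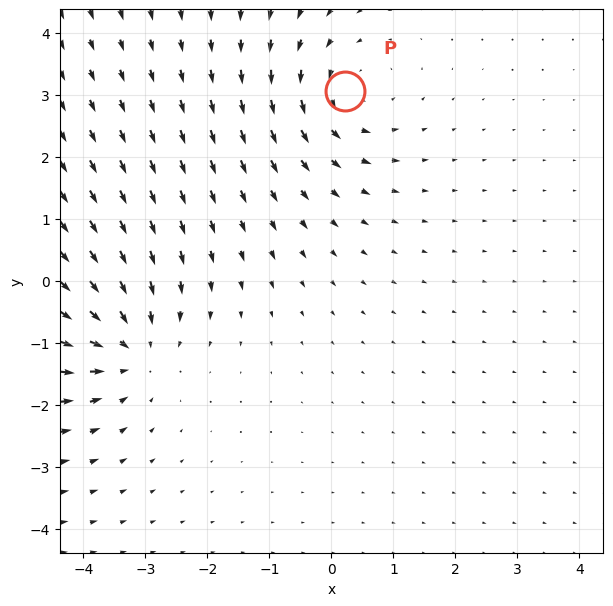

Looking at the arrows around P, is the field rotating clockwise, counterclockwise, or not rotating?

Near P at (0.2, 3.1) the arrows circulate counterclockwise. The curl (z-component) there is about +4; positive curl means counterclockwise rotation.

counterclockwise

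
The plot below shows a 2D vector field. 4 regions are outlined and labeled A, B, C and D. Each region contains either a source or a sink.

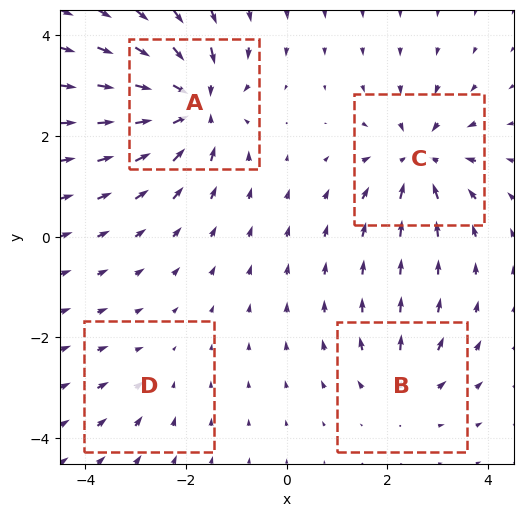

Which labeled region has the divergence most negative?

A

Divergence at each region's feature centre — A: about -8, B: about +4, C: about -6, D: about -2. Region A is most negative.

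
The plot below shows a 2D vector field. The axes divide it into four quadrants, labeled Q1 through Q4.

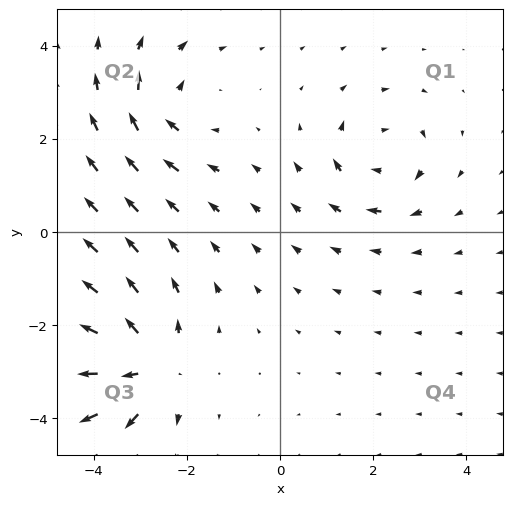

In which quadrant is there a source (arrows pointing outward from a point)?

Q3

The source sits at approximately (-2.9, -2.9), which lies in quadrant Q3. The divergence there is about +5, positive as expected for a source.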